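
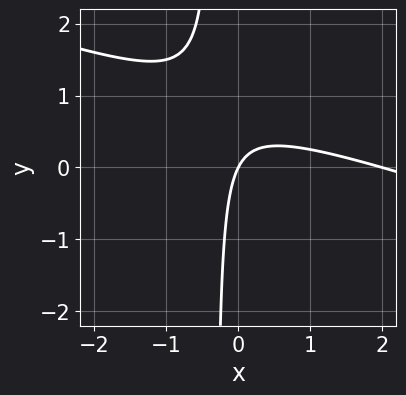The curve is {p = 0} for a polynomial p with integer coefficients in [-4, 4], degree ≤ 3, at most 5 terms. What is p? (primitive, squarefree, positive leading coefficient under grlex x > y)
(a) The degree is 2 — a generic line meets the curve in up to 2 points.
(b) Reading off the gridlines: the x-axis gridline crossings are at x ∈ {0, 2}; it crosses the y-axis at the gridline y = 0.
(c) Assembling these constraints gives the stated polynomial.

x^2 + 3*x*y - 2*x + y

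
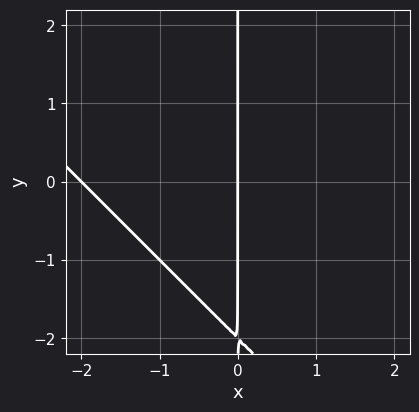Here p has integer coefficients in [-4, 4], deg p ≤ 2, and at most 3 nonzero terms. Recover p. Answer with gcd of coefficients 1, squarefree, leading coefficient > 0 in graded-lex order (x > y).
x^2 + x*y + 2*x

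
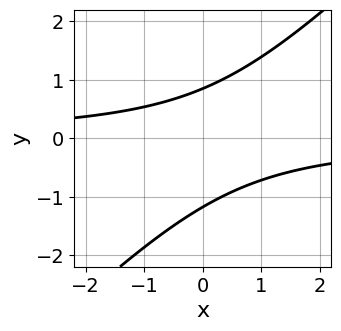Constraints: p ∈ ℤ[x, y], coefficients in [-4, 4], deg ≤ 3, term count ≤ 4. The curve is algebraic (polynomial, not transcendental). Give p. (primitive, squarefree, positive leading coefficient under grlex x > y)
(a) Degree: a generic line meets the curve in up to 2 points, so deg p = 2.
(b) Reading off the gridlines: it misses every integer gridline on the x-axis.
(c) The integer polynomial consistent with all of this is the stated p.

3*x*y - 3*y^2 - y + 3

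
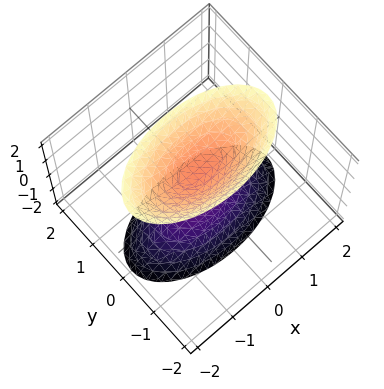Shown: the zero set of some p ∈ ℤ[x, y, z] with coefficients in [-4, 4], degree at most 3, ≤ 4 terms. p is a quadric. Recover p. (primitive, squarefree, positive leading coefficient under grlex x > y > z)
x^2 + 3*y^2 - z^2 + 1

(a) The picture has 2 separate pieces. They look like related sheets of one shape, so recover p as a whole.
(b) deg p = 2. Two sheets facing apart; a quadric.
(c) Symmetries: mirror symmetry y ↦ −y ⇒ only even powers of y; the z ↦ −z reflection is a symmetry, so z appears only in even powers; the x ↦ −x reflection is a symmetry, so x appears only in even powers.
(d) Checking where it meets the axes: the surface avoids every integer x-axis point in the box; the z-axis gridline crossings are at z ∈ {-1, 1}; no y-intercept at any integer in the box.
(e) Matching integer coefficients to the picture gives p.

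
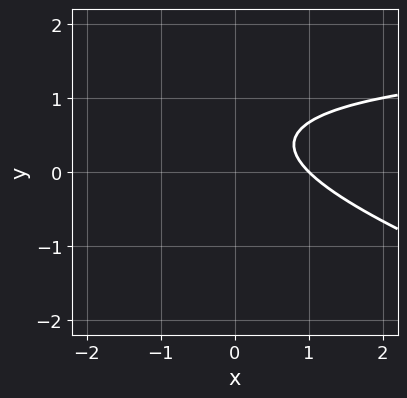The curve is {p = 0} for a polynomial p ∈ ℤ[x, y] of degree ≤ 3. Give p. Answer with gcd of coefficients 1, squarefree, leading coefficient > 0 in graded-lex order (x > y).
x*y + 3*y^2 - 2*x - 3*y + 2

(a) Degree: no degree-1 curve has this shape, so deg p = 2.
(b) Checking where it meets the axes: the curve avoids every integer y-axis point in the box; one x-axis crossing is at x = 1.
(c) Together with the visible shape, these determine p as stated.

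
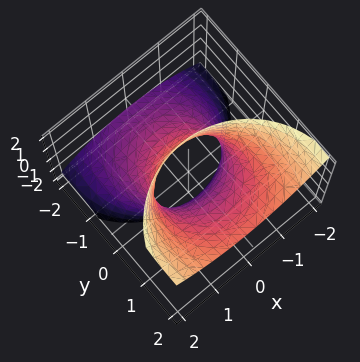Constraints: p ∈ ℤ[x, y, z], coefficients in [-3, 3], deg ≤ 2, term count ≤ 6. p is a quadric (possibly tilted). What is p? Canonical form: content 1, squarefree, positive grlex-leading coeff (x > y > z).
x^2 + y^2 - 2*y*z - 1

The degree is 2 — no degree-1 surface has this shape.
From the axis intercepts and sections: no z-intercept at any integer in the box; the x-axis gridline crossings are at x ∈ {-1, 1}; among the integer gridlines, it crosses the y-axis at y ∈ {-1, 1}.
Fitting integer coefficients to these (and the overall shape) gives p.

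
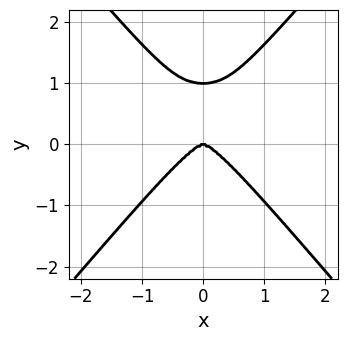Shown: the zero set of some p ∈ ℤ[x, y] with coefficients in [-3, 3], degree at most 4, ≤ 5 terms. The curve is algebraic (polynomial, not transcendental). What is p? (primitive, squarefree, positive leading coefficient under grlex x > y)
1. The degree is 4 — the shape is more complex than any degree-3 curve.
2. Symmetries: it's symmetric under x → −x, forcing even powers of x.
3. Checking where it meets the axes: among the integer gridlines, it crosses the y-axis at y ∈ {0, 1}; it crosses the x-axis at the gridline x = 0.
4. Fitting integer coefficients to these (and the overall shape) gives p.

3*x^4 + 2*x^2*y^2 - 3*y^4 + 3*y^3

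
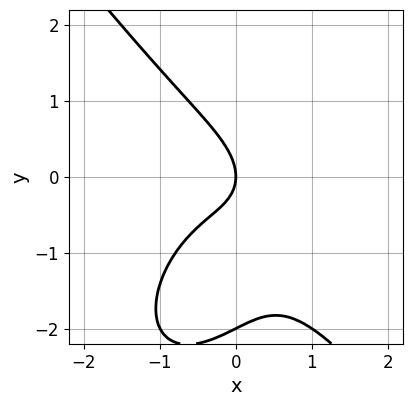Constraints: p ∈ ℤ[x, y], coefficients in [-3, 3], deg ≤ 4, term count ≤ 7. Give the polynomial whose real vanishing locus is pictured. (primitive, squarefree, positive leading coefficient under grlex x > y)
2*x^3 + y^3 + 2*x*y + 2*y^2 + 2*x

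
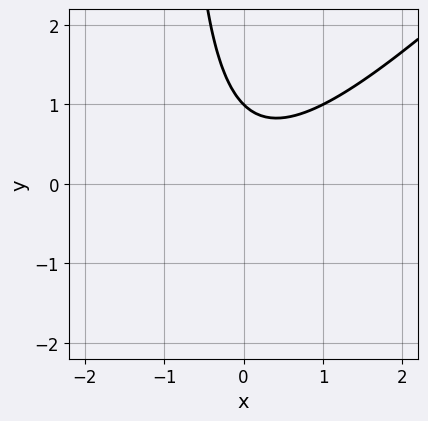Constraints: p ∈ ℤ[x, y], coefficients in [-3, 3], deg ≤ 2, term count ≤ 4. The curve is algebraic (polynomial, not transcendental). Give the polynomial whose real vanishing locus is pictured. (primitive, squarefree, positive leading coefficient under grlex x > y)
x^2 - x*y - y + 1

(a) The degree is 2 — a generic line meets the curve in up to 2 points.
(b) Against the integer gridlines: the curve avoids every integer x-axis point in the box; it crosses the y-axis at the gridline y = 1.
(c) The integer polynomial consistent with all of this is the stated p.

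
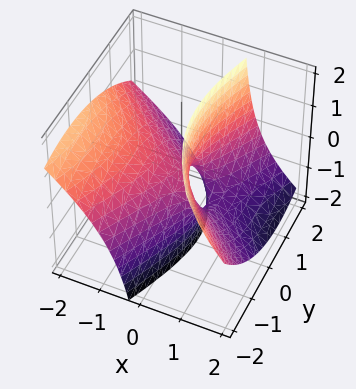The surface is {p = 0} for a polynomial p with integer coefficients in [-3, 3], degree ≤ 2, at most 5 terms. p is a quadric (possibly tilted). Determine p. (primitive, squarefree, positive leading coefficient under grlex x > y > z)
2*x^2 + x*y + 3*x*z - y^2 - z

First, the degree is 2 — no degree-1 surface has this shape.
Next, against the integer gridlines: it crosses the x-axis at the gridline x = 0; it meets the z-axis at z = 0 (among the integer gridlines); it crosses the y-axis at the gridline y = 0.
Finally, together with the visible shape, these determine p as stated.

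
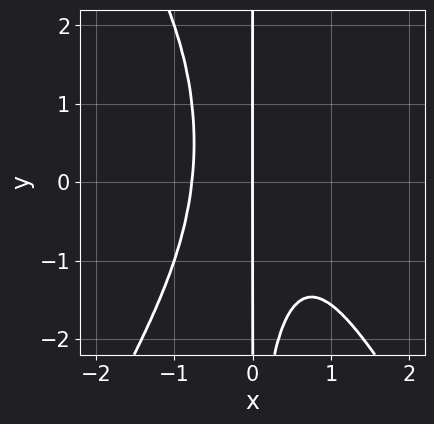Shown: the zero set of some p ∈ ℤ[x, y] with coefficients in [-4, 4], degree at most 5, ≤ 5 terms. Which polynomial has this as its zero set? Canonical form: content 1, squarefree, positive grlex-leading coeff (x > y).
(a) deg p = 4. No degree-3 curve has this shape.
(b) From the visible intercepts: one x-axis crossing is at x = 0; every point of the y-axis in the box is on the curve.
(c) Putting this together gives p.

3*x^4 - x^2*y^2 - x^3 + x^2*y + 2*x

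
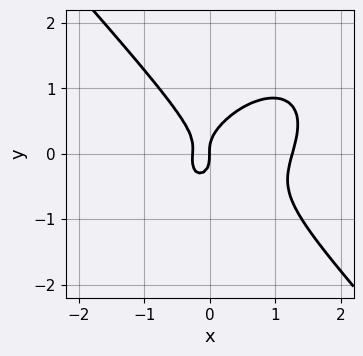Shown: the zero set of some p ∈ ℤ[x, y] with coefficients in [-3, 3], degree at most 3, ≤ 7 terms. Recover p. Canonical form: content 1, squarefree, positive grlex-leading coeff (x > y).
The degree is 3 — no degree-2 curve has this shape.
Against the integer gridlines: it crosses the y-axis at the gridline y = 0; it crosses the x-axis at the gridline x = 0.
Putting this together gives p.

3*x^3 - x^2*y + 3*y^3 - 3*x^2 - x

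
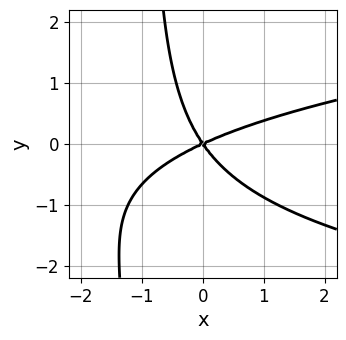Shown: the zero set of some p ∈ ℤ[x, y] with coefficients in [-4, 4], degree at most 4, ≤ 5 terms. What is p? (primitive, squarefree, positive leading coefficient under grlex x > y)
3*x*y^2 - 2*x^2 + 3*x*y + 3*y^2

First, deg p = 3. The shape is more complex than any degree-2 curve.
Next, checking where it meets the axes: it crosses the y-axis at the gridline y = 0; it meets the x-axis at x = 0 (among the integer gridlines).
Finally, solving for integer coefficients yields p as stated.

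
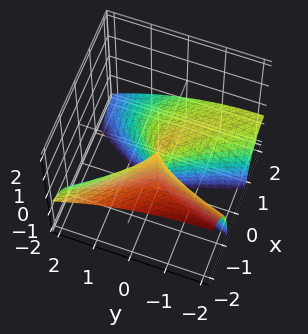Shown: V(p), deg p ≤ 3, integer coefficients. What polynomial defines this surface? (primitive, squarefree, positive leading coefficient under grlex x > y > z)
x^3 + x^2*y + 3*x^2*z + y^2

First, degree: a generic line meets the surface in up to 3 points, so deg p = 3.
Then, observable constraints: one x-axis crossing is at x = 0; it meets the y-axis at y = 0 (among the integer gridlines).
Finally, together with the visible shape, these determine p as stated. Check: (0, 0, -2) on the z-axis lies on the surface, and p(0, 0, -2) = 0. ✓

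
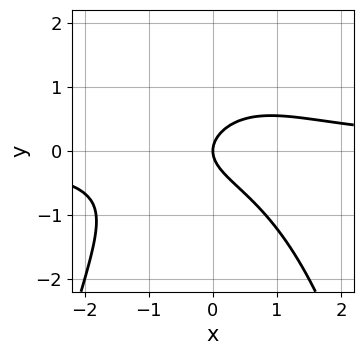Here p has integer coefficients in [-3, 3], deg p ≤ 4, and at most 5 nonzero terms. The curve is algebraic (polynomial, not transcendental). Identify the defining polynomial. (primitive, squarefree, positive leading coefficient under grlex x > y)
2*x^2*y + 3*y^2 - 2*x

1. Degree: no degree-2 curve has this shape, so deg p = 3.
2. Against the integer gridlines: it crosses the y-axis at the gridline y = 0; one x-axis crossing is at x = 0.
3. These observations pin down the coefficients.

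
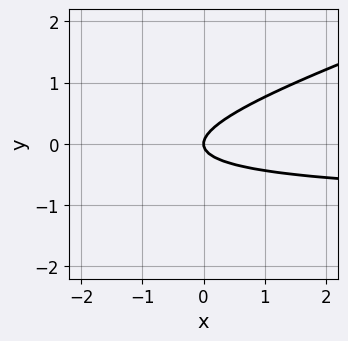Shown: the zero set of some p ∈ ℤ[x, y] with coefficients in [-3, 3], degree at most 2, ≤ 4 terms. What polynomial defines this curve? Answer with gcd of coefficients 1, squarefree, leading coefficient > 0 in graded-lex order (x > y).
x*y - 3*y^2 + x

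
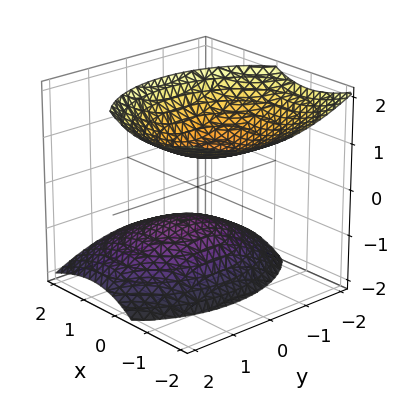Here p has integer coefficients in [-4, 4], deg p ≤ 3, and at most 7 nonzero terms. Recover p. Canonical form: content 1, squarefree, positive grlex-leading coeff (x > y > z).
1. I count 2 distinct pieces.
2. The degree is 2 — no degree-1 surface has this shape.
3. From the visible intercepts: the z-axis gridline crossings are at z ∈ {-1, 1}; the surface avoids every integer y-axis point in the box.
4. Assembling these constraints gives the stated polynomial.

3*x^2 + 3*x*z + 2*y^2 - 3*z^2 + 3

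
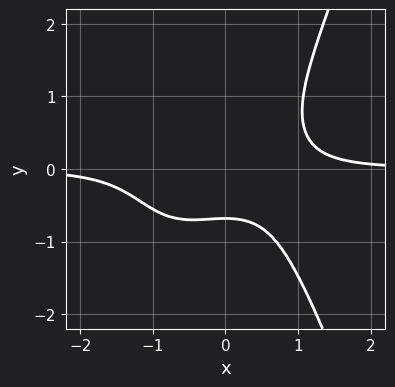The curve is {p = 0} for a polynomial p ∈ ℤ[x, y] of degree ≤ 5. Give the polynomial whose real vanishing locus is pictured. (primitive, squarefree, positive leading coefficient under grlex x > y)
First, degree: a generic line meets the curve in up to 4 points, so deg p = 4.
Next, against the integer gridlines: no x-intercept at any integer in the box.
Finally, the integer polynomial consistent with all of this is the stated p.

3*x^3*y + 2*x^2*y - 2*y^3 - 2*y - 2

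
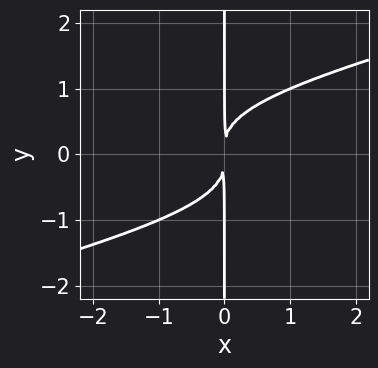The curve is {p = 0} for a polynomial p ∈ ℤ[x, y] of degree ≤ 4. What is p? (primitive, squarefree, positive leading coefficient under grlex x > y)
x^2*y^2 - 3*x*y^3 + 2*x^2

1. The degree is 4 — a generic line meets the curve in up to 4 points.
2. Observable constraints: the visible y-axis segment lies entirely on the curve.
3. These observations pin down the coefficients.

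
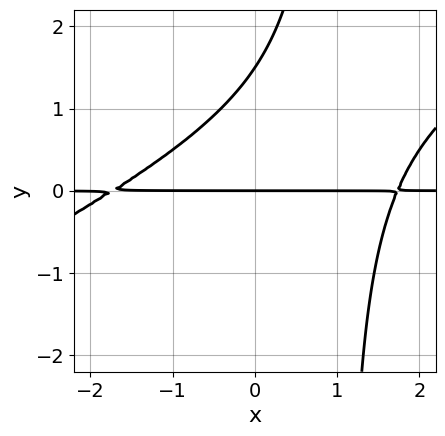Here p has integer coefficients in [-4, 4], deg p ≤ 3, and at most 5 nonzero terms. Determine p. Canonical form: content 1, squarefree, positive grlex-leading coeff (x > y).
(a) deg p = 3. A generic line meets the curve in up to 3 points.
(b) Reading off the gridlines: it meets the y-axis at y = 0 (among the integer gridlines); every point of the x-axis in the box is on the curve.
(c) Matching integer coefficients to the picture gives p.

x^2*y - 2*x*y^2 + 2*y^2 - 3*y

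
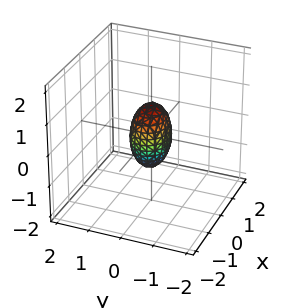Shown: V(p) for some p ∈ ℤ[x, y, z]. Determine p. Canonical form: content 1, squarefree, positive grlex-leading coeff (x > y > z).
2*x^2 + 3*y^2 + z^2 - 1

deg p = 2.
Symmetries: the y ↦ −y reflection is a symmetry, so y appears only in even powers; mirror symmetry z ↦ −z ⇒ only even powers of z; it's symmetric under x → −x, forcing even powers of x.
Reading off the gridlines: among the integer gridlines, it crosses the z-axis at z ∈ {-1, 1}.
Solving for integer coefficients yields p as stated.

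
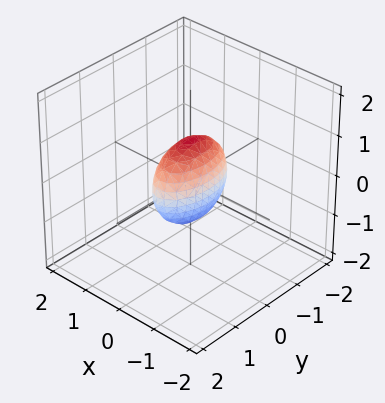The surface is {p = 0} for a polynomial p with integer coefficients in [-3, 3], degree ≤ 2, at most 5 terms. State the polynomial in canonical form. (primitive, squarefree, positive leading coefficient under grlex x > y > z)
3*x^2 + y^2 + z^2 - 1

(a) The degree is 2 — a closed, bounded, convex surface; a quadric.
(b) Symmetries: mirror symmetry x ↦ −x ⇒ only even powers of x; the z ↦ −z reflection is a symmetry, so z appears only in even powers; it's symmetric under y → −y, forcing even powers of y.
(c) Against the integer gridlines: among the integer gridlines, it crosses the y-axis at y ∈ {-1, 1}; the z-axis gridline crossings are at z ∈ {-1, 1}.
(d) Fitting integer coefficients to these (and the overall shape) gives p.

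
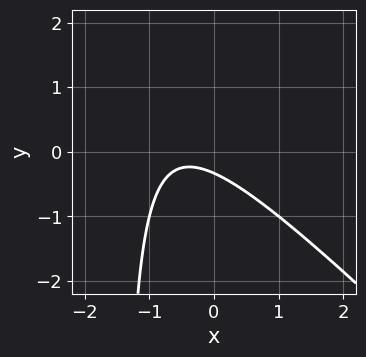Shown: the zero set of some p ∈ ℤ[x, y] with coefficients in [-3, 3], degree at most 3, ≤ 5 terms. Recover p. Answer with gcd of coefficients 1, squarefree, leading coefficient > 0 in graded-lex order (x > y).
2*x^2 + 2*x*y + 2*x + 3*y + 1

(a) The degree is 2 — a generic line meets the curve in up to 2 points.
(b) From the visible intercepts: it misses every integer gridline on the x-axis.
(c) The integer polynomial consistent with all of this is the stated p.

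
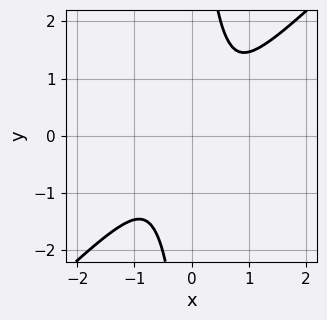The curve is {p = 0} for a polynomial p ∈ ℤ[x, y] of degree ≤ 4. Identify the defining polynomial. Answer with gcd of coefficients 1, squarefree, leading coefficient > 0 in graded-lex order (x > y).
x^4 - x*y^3 + y^2

1. deg p = 4. No degree-3 curve has this shape.
2. Matching integer coefficients to the picture gives p.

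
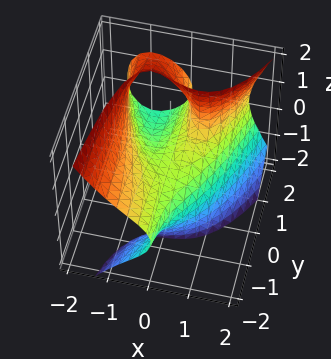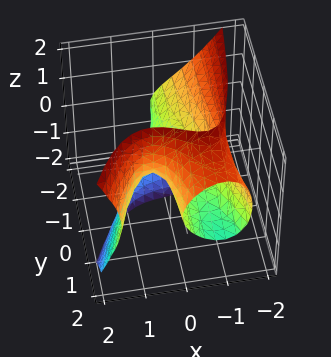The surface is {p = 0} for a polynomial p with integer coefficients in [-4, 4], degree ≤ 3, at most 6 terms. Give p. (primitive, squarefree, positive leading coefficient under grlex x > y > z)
Degree: the shape is more complex than any degree-2 surface, so deg p = 3.
Checking where it meets the axes: it crosses the z-axis at the gridline z = 0; it meets the x-axis at x = 0 (among the integer gridlines).
Putting this together gives p.

3*x^3 - 2*y*z^2 - 3*x*y - x + 3*z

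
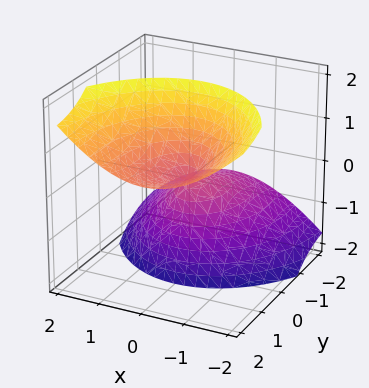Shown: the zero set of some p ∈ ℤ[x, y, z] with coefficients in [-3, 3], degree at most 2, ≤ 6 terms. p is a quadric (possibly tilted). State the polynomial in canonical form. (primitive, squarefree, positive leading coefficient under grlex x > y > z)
1. Degree: the shape is more complex than any degree-1 surface, so deg p = 2.
2. From the visible intercepts: one z-axis crossing is at z = 0; one y-axis crossing is at y = 0; it meets the x-axis at x = 0 (among the integer gridlines).
3. Fitting integer coefficients to these (and the overall shape) gives p.

2*x^2 + y^2 - 3*y*z - z^2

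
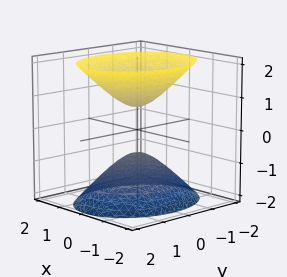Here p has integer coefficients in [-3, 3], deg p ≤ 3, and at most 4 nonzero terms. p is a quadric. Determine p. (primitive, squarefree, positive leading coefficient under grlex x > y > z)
3*x^2 + 2*y^2 - 2*z^2 + 1

The picture has 2 separate pieces. They look like related sheets of one shape, so recover p as a whole.
The degree is 2 — two separate bowl-shaped sheets opening away from each other; a quadric.
Symmetries: mirror symmetry y ↦ −y ⇒ only even powers of y; mirror symmetry x ↦ −x ⇒ only even powers of x; mirror symmetry z ↦ −z ⇒ only even powers of z.
Against the integer gridlines: it misses every integer gridline on the x-axis; the surface avoids every integer y-axis point in the box.
These observations pin down the coefficients.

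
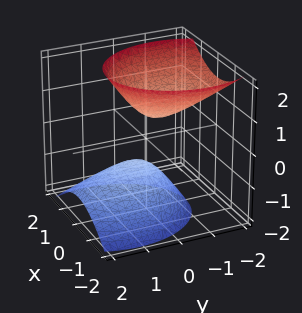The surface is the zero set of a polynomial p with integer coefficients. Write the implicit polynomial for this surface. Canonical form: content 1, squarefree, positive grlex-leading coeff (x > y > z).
There are 2 components.
deg p = 2.
From the axis intercepts and sections: no y-intercept at any integer in the box; the surface avoids every integer x-axis point in the box.
Solving for integer coefficients yields p as stated.

3*x^2 + 2*y^2 + 2*y*z - 2*z^2 + 1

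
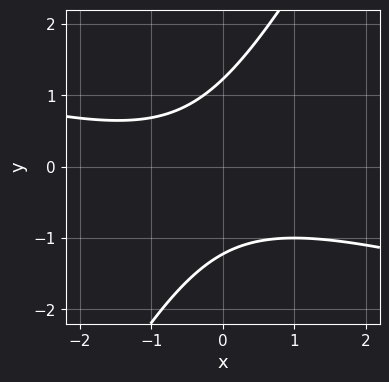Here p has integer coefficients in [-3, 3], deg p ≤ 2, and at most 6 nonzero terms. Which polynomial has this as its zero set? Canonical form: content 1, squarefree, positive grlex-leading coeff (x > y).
x^2 + 3*x*y - 2*y^2 + x + 3

1. The degree is 2 — no degree-1 curve has this shape.
2. Against the integer gridlines: the curve avoids every integer x-axis point in the box.
3. Matching integer coefficients to the picture gives p.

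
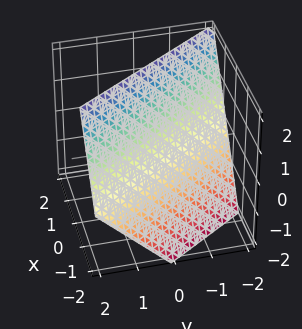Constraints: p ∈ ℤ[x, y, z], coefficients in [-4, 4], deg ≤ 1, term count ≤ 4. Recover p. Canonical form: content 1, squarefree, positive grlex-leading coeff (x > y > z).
3*x + 2*y - 2*z + 2

(a) deg p = 1.
(b) From the axis intercepts and sections: it meets the z-axis at z = 1 (among the integer gridlines); one y-axis crossing is at y = -1.
(c) Fitting integer coefficients to these (and the overall shape) gives p.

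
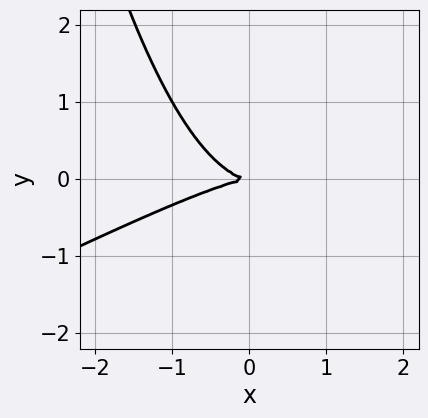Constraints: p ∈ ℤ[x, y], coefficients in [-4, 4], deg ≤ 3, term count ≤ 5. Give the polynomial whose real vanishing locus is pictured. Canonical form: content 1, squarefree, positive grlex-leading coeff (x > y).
The degree is 3 — the shape is more complex than any degree-2 curve.
Against the integer gridlines: it crosses the x-axis at the gridline x = 0; it meets the y-axis at y = 0 (among the integer gridlines).
Putting this together gives p.

x^3 - 2*x^2*y + 3*y^2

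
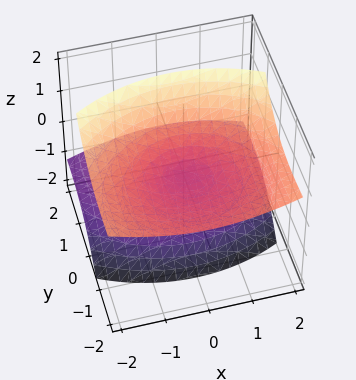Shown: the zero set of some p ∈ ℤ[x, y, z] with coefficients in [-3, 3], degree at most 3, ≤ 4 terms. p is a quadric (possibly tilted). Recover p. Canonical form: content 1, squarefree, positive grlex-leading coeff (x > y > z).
x^2 + y^2 + 3*y*z - 2*z^2

The picture has 2 separate pieces.
The degree is 2 — no degree-1 surface has this shape.
Against the integer gridlines: it crosses the y-axis at the gridline y = 0; it crosses the z-axis at the gridline z = 0; it crosses the x-axis at the gridline x = 0.
Fitting integer coefficients to these (and the overall shape) gives p.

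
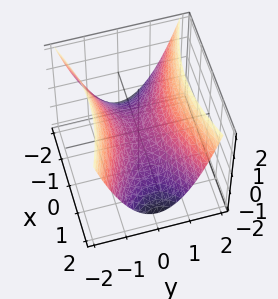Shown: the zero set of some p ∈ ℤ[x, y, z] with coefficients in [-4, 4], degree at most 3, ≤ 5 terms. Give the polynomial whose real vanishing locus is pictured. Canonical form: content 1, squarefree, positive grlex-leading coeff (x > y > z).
x^2 - 3*y^2 + 3*z

First, deg p = 2. A hyperbolic paraboloid; a quadric.
Then, symmetries: mirror symmetry y ↦ −y ⇒ only even powers of y; the x ↦ −x reflection is a symmetry, so x appears only in even powers.
Then, reading off the gridlines: one y-axis crossing is at y = 0; it meets the x-axis at x = 0 (among the integer gridlines); it crosses the z-axis at the gridline z = 0.
Finally, putting this together gives p.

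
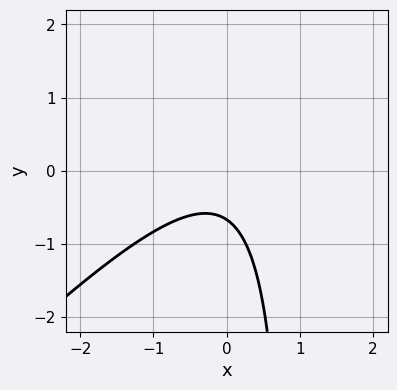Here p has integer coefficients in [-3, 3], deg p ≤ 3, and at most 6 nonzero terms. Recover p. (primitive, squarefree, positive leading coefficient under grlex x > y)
The degree is 2 — the shape is more complex than any degree-1 curve.
Against the integer gridlines: no x-intercept at any integer in the box.
These observations pin down the coefficients.

3*x^2 - 3*x*y + 3*y + 2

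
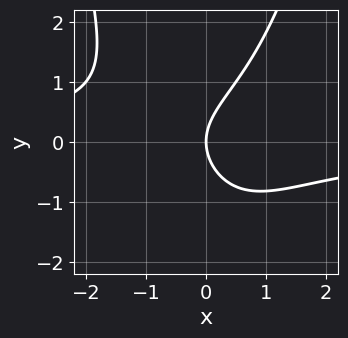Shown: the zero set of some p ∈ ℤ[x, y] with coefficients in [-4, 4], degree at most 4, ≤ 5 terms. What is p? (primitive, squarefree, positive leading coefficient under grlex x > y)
2*x^2*y - 2*y^2 + 3*x

First, the degree is 3 — no degree-2 curve has this shape.
Then, from the visible intercepts: it crosses the x-axis at the gridline x = 0; it crosses the y-axis at the gridline y = 0.
Finally, matching integer coefficients to the picture gives p.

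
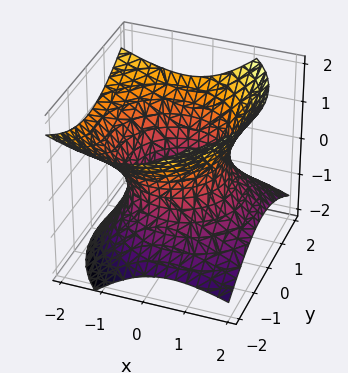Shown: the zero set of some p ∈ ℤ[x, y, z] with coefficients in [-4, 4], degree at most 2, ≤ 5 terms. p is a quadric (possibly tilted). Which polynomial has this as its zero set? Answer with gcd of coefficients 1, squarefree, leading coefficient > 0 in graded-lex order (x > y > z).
2*x^2 + 2*x*z + 2*y^2 - 3*z^2 - 3

deg p = 2. A generic line meets the surface in up to 2 points.
From the visible intercepts: the surface avoids every integer z-axis point in the box.
Fitting integer coefficients to these (and the overall shape) gives p.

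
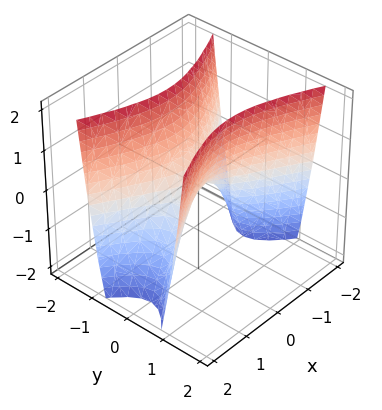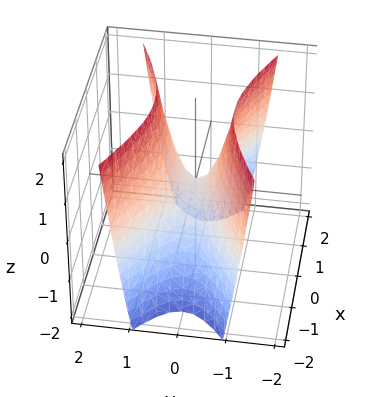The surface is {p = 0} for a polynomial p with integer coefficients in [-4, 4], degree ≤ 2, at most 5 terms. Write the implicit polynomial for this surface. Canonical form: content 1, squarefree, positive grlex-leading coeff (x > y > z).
x^2 - 3*y^2 + z

(a) Degree: a saddle surface; a quadric, so deg p = 2.
(b) Symmetries: mirror symmetry y ↦ −y ⇒ only even powers of y; the x ↦ −x reflection is a symmetry, so x appears only in even powers.
(c) From the axis intercepts and sections: it meets the z-axis at z = 0 (among the integer gridlines); it meets the x-axis at x = 0 (among the integer gridlines); it meets the y-axis at y = 0 (among the integer gridlines).
(d) Assembling these constraints gives the stated polynomial.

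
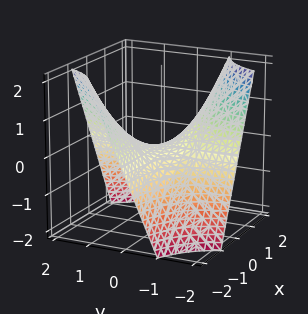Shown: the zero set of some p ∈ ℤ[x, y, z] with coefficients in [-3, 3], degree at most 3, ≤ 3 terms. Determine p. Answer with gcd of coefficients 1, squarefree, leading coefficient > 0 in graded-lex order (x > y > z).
x*y + z

deg p = 2. A hyperbolic paraboloid; a quadric.
Reading off the gridlines: every point of the y-axis in the box is on the surface; one z-axis crossing is at z = 0; the visible x-axis segment lies entirely on the surface.
Together with the visible shape, these determine p as stated.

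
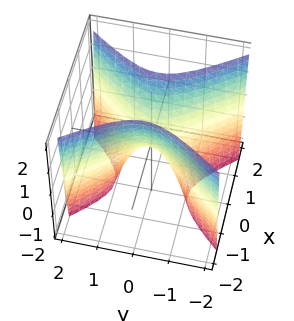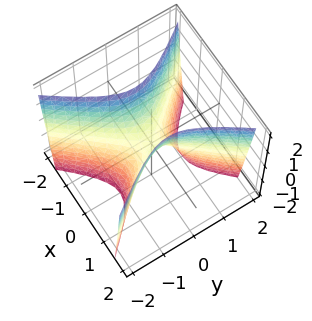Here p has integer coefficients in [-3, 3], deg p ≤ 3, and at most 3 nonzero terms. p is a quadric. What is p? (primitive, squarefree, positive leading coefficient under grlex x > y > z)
Degree: a hyperbolic paraboloid; a quadric, so deg p = 2.
Symmetries: mirror symmetry y ↦ −y ⇒ only even powers of y; the x ↦ −x reflection is a symmetry, so x appears only in even powers.
Observable constraints: it crosses the z-axis at the gridline z = 0; it crosses the y-axis at the gridline y = 0; it meets the x-axis at x = 0 (among the integer gridlines).
Assembling these constraints gives the stated polynomial.

3*x^2 - 2*y^2 - z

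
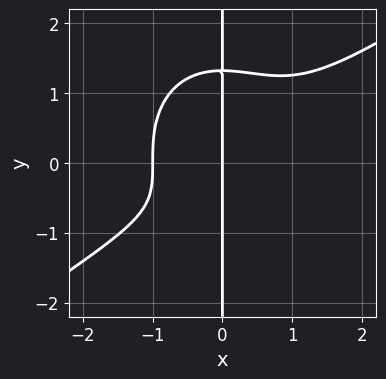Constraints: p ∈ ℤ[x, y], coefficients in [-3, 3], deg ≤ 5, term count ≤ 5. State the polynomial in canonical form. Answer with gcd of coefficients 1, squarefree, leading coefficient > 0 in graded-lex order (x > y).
(a) Degree: a generic line meets the curve in up to 4 points, so deg p = 4.
(b) Checking where it meets the axes: every point of the y-axis in the box is on the curve; the x-axis gridline crossings are at x ∈ {-1, 0}.
(c) Fitting integer coefficients to these (and the overall shape) gives p.

x^4 - x^3*y - x*y^3 + x*y + x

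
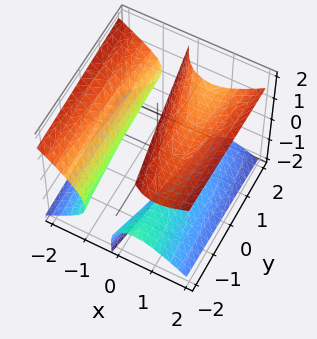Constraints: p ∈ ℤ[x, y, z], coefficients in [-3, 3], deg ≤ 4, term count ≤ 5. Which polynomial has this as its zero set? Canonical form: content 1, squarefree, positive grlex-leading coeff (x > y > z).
2*x^3 - 3*x*z^2 - y*z + 2

I count 3 distinct pieces.
The degree is 3 — the shape is more complex than any degree-2 surface.
Observable constraints: it crosses the x-axis at the gridline x = -1; it misses every integer gridline on the z-axis.
Putting this together gives p.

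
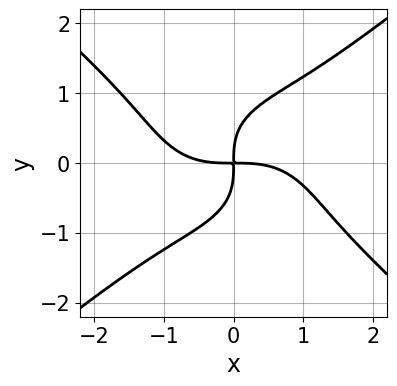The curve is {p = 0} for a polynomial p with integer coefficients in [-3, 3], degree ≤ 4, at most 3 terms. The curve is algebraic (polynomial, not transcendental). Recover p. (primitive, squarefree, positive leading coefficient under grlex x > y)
x^4 - 2*y^4 + 3*x*y

(a) Degree: the shape is more complex than any degree-3 curve, so deg p = 4.
(b) From the visible intercepts: one x-axis crossing is at x = 0; one y-axis crossing is at y = 0.
(c) Solving for integer coefficients yields p as stated.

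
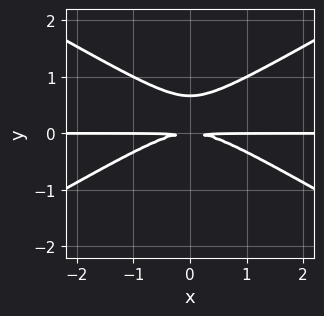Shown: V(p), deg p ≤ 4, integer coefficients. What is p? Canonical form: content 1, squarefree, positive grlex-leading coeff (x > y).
x^2*y - 3*y^3 + 2*y^2

(a) The degree is 3 — no degree-2 curve has this shape.
(b) Symmetries: it's symmetric under x → −x, forcing even powers of x.
(c) From the visible intercepts: every point of the x-axis in the box is on the curve.
(d) These observations pin down the coefficients.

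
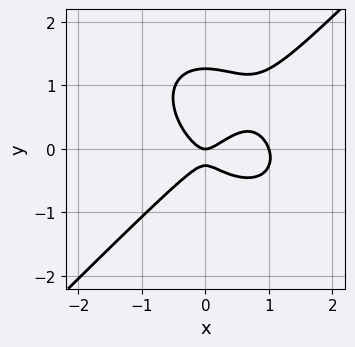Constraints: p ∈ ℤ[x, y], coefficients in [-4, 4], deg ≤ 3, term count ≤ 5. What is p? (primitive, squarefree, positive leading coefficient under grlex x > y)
(a) deg p = 3. A generic line meets the curve in up to 3 points.
(b) Observable constraints: it meets the y-axis at y = 0 (among the integer gridlines); the x-axis gridline crossings are at x ∈ {0, 1}.
(c) Matching integer coefficients to the picture gives p.

3*x^3 - 3*y^3 - 3*x^2 + 3*y^2 + y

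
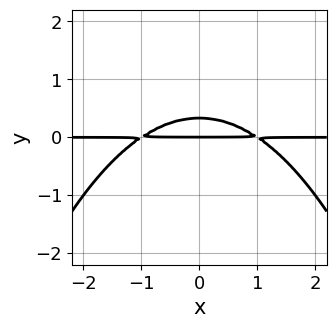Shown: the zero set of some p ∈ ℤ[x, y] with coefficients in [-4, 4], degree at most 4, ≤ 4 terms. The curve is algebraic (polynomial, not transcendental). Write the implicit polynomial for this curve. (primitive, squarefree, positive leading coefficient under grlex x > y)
(a) Degree: the shape is more complex than any degree-2 curve, so deg p = 3.
(b) Symmetries: mirror symmetry x ↦ −x ⇒ only even powers of x.
(c) From the visible intercepts: the visible x-axis segment lies entirely on the curve; it crosses the y-axis at the gridline y = 0.
(d) Solving for integer coefficients yields p as stated.

x^2*y + 3*y^2 - y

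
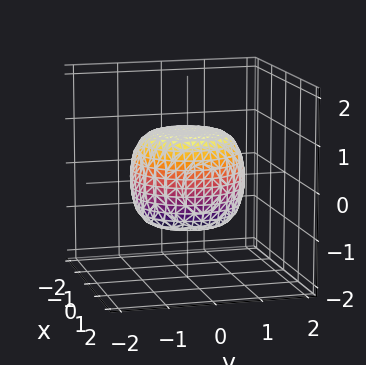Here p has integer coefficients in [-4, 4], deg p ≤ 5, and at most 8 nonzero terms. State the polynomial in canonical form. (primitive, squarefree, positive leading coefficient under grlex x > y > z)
2*x^4 + 4*x^2*y^2 + 2*y^4 - x^2 - y^2 + 3*z^2 - 3

1. deg p = 4. A generic line meets the surface in up to 4 points.
2. By symmetry, the surface is invariant under rotation about z: p = q(x² + y², z).
3. From the visible intercepts: a circular section at z = -1 has radius between 0 and 1; the z-axis gridline crossings are at z ∈ {-1, 1}.
4. Together with the visible shape, these determine p as stated.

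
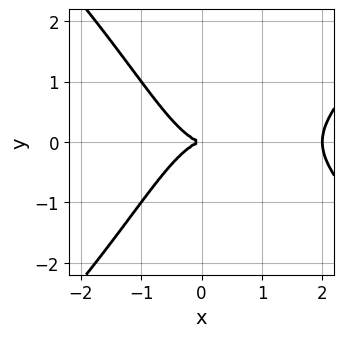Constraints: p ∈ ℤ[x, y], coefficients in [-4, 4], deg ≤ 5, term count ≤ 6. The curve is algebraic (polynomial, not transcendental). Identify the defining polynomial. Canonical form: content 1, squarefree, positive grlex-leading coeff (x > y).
The degree is 4 — a generic line meets the curve in up to 4 points.
Symmetries: mirror symmetry y ↦ −y ⇒ only even powers of y.
From the visible intercepts: one y-axis crossing is at y = 0; among the integer gridlines, it crosses the x-axis at x ∈ {0, 2}.
Putting this together gives p.

x^4 - x^2*y^2 - 2*x^3 - 2*y^2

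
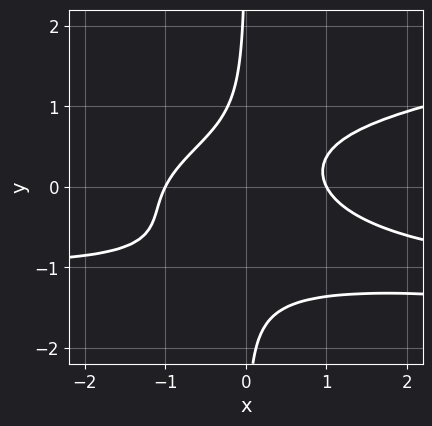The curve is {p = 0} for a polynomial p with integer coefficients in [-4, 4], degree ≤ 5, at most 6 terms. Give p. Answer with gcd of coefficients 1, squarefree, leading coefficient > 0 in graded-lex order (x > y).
First, degree: a generic line meets the curve in up to 4 points, so deg p = 4.
Then, checking where it meets the axes: the curve avoids every integer y-axis point in the box; the x-axis gridline crossings are at x ∈ {-1, 1}.
Finally, solving for integer coefficients yields p as stated.

2*x*y^3 - x^2*y + 2*x*y^2 - x^2 + 1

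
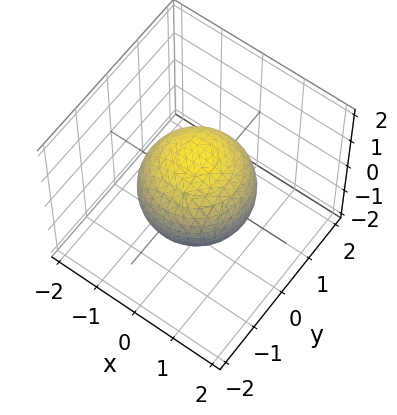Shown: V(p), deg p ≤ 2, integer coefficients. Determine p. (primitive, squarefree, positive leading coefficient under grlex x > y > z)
1. The degree is 2 — a closed, bounded, convex surface; a quadric.
2. Symmetries: the surface is invariant under rotation about z: p = q(x² + y², z); it's symmetric under z → −z, forcing even powers of z.
3. Checking where it meets the axes: a circular section at z = 0 has radius between 1 and 2.
4. Solving for integer coefficients yields p as stated.

2*x^2 + 2*y^2 + 2*z^2 - 3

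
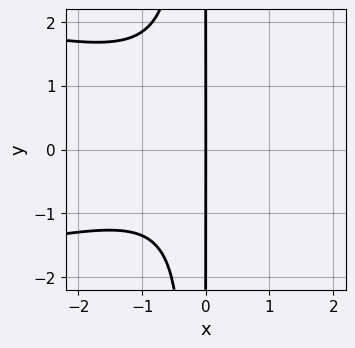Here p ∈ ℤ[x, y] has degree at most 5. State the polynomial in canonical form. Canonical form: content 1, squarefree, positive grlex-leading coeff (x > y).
1. Degree: the shape is more complex than any degree-3 curve, so deg p = 4.
2. Reading off the gridlines: it crosses the x-axis at the gridline x = 0; the visible y-axis segment lies entirely on the curve.
3. Matching integer coefficients to the picture gives p.

3*x^2*y^2 + 2*x^3 - x^2*y + x*y^2 + 3*x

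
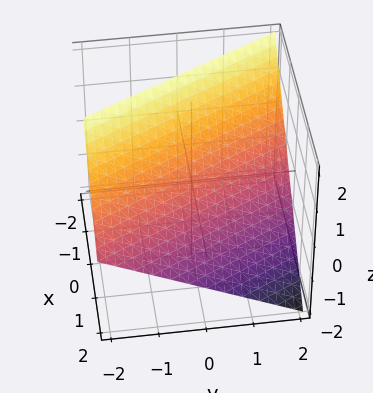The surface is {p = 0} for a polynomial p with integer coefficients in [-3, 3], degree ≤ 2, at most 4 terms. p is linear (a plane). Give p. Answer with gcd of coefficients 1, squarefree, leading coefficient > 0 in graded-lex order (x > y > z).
First, the degree is 1 — the surface is flat (a plane).
Then, reading off the gridlines: one z-axis crossing is at z = 1; it crosses the y-axis at the gridline y = 2; it crosses the x-axis at the gridline x = 1.
Finally, these observations pin down the coefficients.

2*x + y + 2*z - 2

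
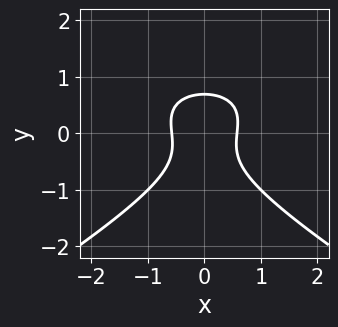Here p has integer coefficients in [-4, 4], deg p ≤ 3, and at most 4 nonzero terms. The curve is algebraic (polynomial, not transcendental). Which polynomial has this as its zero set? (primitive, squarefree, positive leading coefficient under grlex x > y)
x^2*y - 3*y^3 - 3*x^2 + 1

1. The degree is 3 — the shape is more complex than any degree-2 curve.
2. Symmetries: the x ↦ −x reflection is a symmetry, so x appears only in even powers.
3. Assembling these constraints gives the stated polynomial.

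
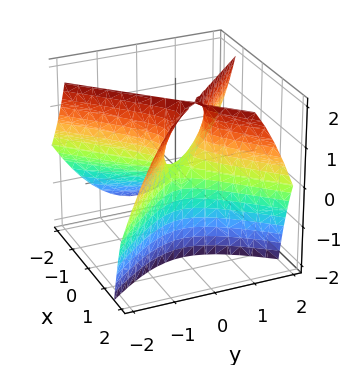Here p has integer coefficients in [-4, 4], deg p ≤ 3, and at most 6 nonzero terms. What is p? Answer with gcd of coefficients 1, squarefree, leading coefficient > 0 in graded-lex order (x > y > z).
2*x^2 - 2*x*z - 2*y^2 + z

(a) The degree is 2 — no degree-1 surface has this shape.
(b) From the visible intercepts: it meets the z-axis at z = 0 (among the integer gridlines); it meets the y-axis at y = 0 (among the integer gridlines); it meets the x-axis at x = 0 (among the integer gridlines).
(c) Matching integer coefficients to the picture gives p.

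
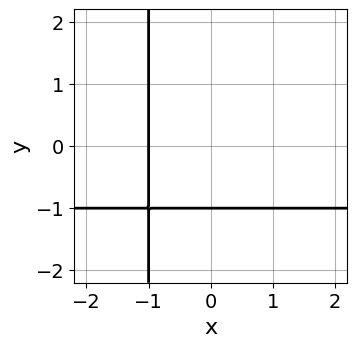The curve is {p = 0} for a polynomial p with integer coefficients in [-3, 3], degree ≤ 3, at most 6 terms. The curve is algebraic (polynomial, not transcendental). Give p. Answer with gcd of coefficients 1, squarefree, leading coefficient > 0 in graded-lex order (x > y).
(a) deg p = 2. A generic line meets the curve in up to 2 points.
(b) From the visible intercepts: it meets the x-axis at x = -1 (among the integer gridlines); it crosses the y-axis at the gridline y = -1.
(c) The integer polynomial consistent with all of this is the stated p.

x*y + x + y + 1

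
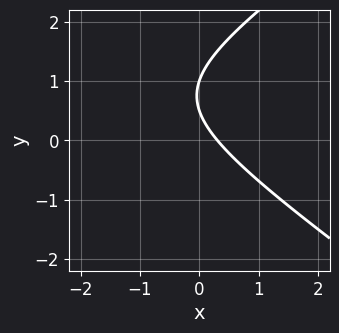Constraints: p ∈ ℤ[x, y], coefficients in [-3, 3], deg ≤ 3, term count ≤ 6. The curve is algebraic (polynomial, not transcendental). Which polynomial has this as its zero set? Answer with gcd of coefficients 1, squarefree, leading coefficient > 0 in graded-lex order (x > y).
1. deg p = 2. A generic line meets the curve in up to 2 points.
2. Against the integer gridlines: it meets the y-axis at y = 1 (among the integer gridlines).
3. Together with the visible shape, these determine p as stated.

x^2 - 2*y^2 + 3*x + 3*y - 1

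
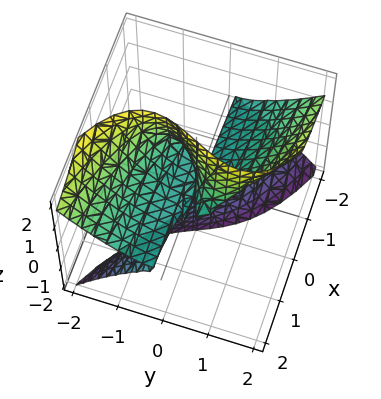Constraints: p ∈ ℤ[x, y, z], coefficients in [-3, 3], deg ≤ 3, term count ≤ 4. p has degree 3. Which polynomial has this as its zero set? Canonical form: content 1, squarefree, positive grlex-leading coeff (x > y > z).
3*x*z^2 + 2*y^3 - 3*y*z

1. The degree is 3 — the shape is more complex than any degree-2 surface.
2. Checking where it meets the axes: it crosses the y-axis at the gridline y = 0; the visible x-axis segment lies entirely on the surface; every point of the z-axis in the box is on the surface.
3. Solving for integer coefficients yields p as stated.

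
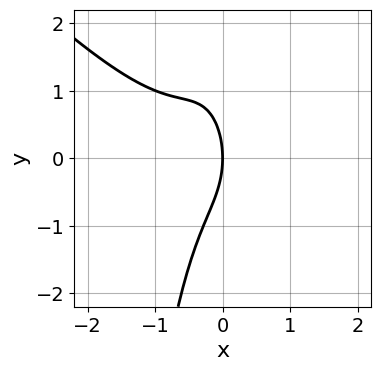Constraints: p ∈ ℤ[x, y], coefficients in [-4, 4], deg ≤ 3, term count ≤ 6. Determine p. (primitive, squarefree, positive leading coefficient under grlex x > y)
3*x^3 + 3*x^2*y + 2*x^2 + y^2 + 3*x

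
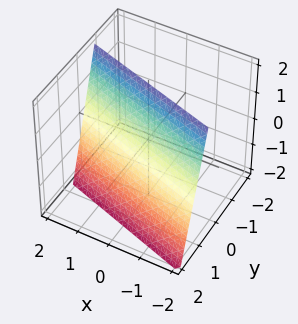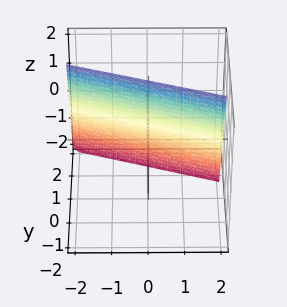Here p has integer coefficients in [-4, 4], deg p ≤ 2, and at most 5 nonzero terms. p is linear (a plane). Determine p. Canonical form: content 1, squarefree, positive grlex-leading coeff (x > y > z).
x + 3*y + z - 2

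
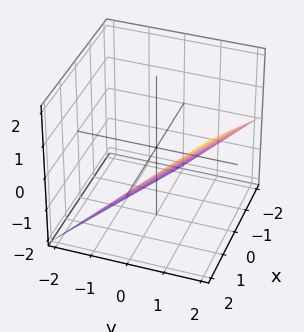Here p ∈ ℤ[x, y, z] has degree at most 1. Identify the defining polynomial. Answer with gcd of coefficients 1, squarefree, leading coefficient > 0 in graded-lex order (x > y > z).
x + 2*y - 2*z - 2

First, the degree is 1 — every cross-section is a straight line — this is a plane.
Next, checking where it meets the axes: one x-axis crossing is at x = 2; it meets the z-axis at z = -1 (among the integer gridlines); it crosses the y-axis at the gridline y = 1.
Finally, solving for integer coefficients yields p as stated.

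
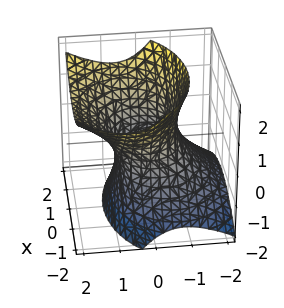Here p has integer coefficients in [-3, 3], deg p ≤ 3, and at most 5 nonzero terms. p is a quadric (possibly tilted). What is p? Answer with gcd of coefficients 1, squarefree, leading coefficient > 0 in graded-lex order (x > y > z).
(a) Degree: no degree-1 surface has this shape, so deg p = 2.
(b) Checking where it meets the axes: the y-axis gridline crossings are at y ∈ {-1, 1}; no z-intercept at any integer in the box.
(c) These observations pin down the coefficients.

2*x^2 + 3*y^2 - 3*y*z - 2*z^2 - 3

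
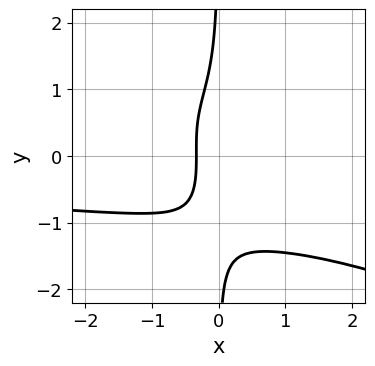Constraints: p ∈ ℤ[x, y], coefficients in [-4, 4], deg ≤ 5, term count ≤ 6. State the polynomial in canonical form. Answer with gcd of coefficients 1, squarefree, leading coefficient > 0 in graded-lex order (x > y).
x^2*y^2 + 2*x*y^3 + 3*x + 1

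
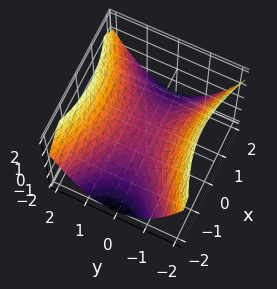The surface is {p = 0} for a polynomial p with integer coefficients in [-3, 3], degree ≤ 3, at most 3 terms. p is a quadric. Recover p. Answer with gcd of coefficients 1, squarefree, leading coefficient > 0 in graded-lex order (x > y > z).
The degree is 2 — a saddle surface; a quadric.
Symmetries: it's symmetric under y → −y, forcing even powers of y; the x ↦ −x reflection is a symmetry, so x appears only in even powers.
Against the integer gridlines: it crosses the z-axis at the gridline z = 0; one x-axis crossing is at x = 0.
The integer polynomial consistent with all of this is the stated p.

x^2 - 2*y^2 + 3*z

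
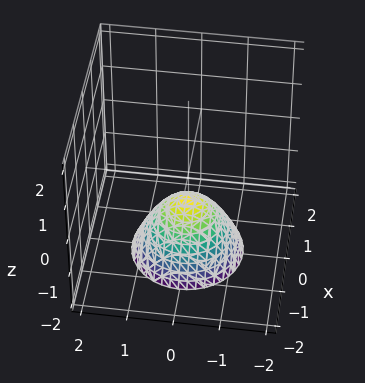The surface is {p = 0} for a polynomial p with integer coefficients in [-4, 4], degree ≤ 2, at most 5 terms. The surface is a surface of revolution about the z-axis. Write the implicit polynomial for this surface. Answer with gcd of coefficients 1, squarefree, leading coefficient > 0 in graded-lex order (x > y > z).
3*x^2 + 3*y^2 + 3*z + 2

1. deg p = 2.
2. Symmetries: rotational symmetry about the z-axis ⇒ p depends on x, y only through x² + y².
3. From the visible intercepts: a circular section at z = -1 has radius between 0 and 1; no x-intercept at any integer in the box; no y-intercept at any integer in the box.
4. The integer polynomial consistent with all of this is the stated p.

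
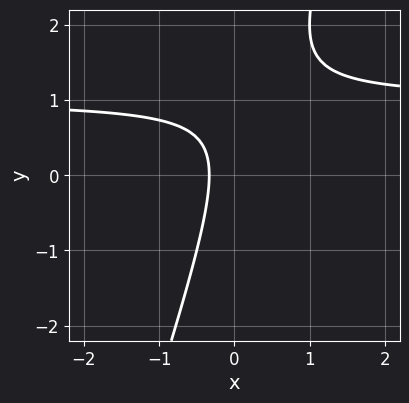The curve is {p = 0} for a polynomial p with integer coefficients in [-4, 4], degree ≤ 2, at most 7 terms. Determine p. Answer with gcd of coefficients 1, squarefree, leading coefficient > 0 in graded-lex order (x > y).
3*x*y - y^2 - 3*x + y - 1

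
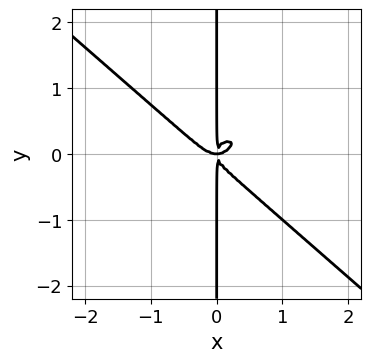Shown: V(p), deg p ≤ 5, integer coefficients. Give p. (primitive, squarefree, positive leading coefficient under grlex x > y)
1. Degree: a generic line meets the curve in up to 4 points, so deg p = 4.
2. From the visible intercepts: every point of the y-axis in the box is on the curve.
3. Together with the visible shape, these determine p as stated.

2*x^4 + 3*x*y^3 - x^2*y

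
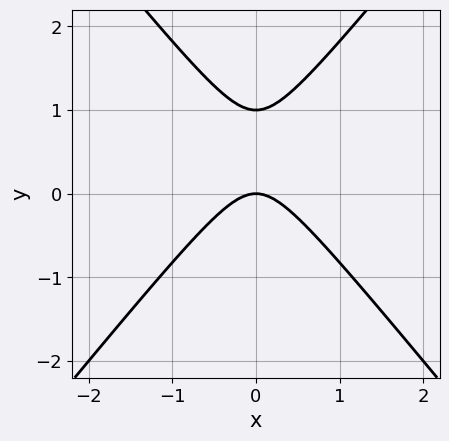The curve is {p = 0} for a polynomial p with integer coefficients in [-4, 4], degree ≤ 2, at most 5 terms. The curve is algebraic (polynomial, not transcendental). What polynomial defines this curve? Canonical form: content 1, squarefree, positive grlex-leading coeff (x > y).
(a) deg p = 2.
(b) Symmetries: the x ↦ −x reflection is a symmetry, so x appears only in even powers.
(c) From the visible intercepts: among the integer gridlines, it crosses the y-axis at y ∈ {0, 1}; it crosses the x-axis at the gridline x = 0.
(d) Putting this together gives p.

3*x^2 - 2*y^2 + 2*y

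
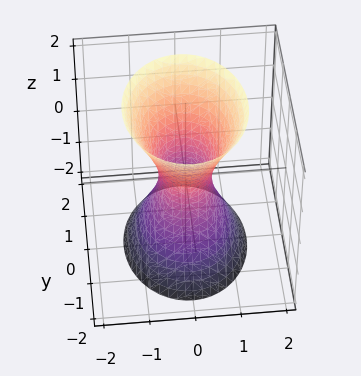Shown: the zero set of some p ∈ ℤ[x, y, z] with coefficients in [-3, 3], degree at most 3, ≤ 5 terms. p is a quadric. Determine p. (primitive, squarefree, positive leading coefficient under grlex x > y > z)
3*x^2 + 2*y^2 - z^2 - 1

The degree is 2 — one connected sheet with a waist; a quadric.
Symmetries: the z ↦ −z reflection is a symmetry, so z appears only in even powers; the y ↦ −y reflection is a symmetry, so y appears only in even powers; mirror symmetry x ↦ −x ⇒ only even powers of x.
Checking where it meets the axes: no z-intercept at any integer in the box.
The integer polynomial consistent with all of this is the stated p.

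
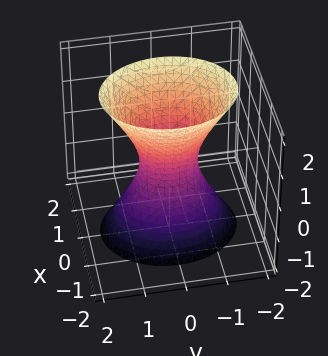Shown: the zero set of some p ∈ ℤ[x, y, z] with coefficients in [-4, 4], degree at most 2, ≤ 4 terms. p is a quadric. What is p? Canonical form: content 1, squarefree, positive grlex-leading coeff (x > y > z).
3*x^2 + 2*y^2 - z^2 - 1

1. Degree: one connected sheet with a waist; a quadric, so deg p = 2.
2. Symmetries: the y ↦ −y reflection is a symmetry, so y appears only in even powers; the x ↦ −x reflection is a symmetry, so x appears only in even powers; the z ↦ −z reflection is a symmetry, so z appears only in even powers.
3. Reading off the gridlines: no z-intercept at any integer in the box.
4. Putting this together gives p.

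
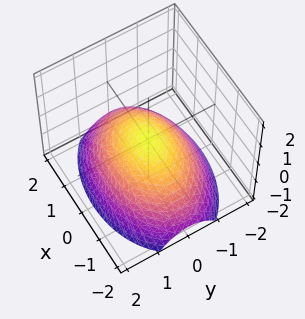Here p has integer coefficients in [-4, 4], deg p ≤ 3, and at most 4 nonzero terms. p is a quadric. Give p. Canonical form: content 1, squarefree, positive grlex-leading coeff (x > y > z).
First, deg p = 2. A single bowl opening along one axis; a quadric.
Next, symmetries: the y ↦ −y reflection is a symmetry, so y appears only in even powers; mirror symmetry x ↦ −x ⇒ only even powers of x.
Then, from the axis intercepts and sections: it crosses the z-axis at the gridline z = 0; it crosses the y-axis at the gridline y = 0; one x-axis crossing is at x = 0.
Finally, the integer polynomial consistent with all of this is the stated p.

x^2 + 2*y^2 + 3*z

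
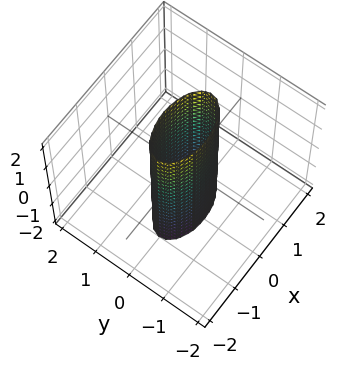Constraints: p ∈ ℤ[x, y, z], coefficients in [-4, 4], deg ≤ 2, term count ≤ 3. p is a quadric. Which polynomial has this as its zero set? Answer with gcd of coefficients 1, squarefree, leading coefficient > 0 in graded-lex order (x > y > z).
x^2 + 3*y^2 - 1

The degree is 2 — a cylinder; a quadric.
Symmetries: the y ↦ −y reflection is a symmetry, so y appears only in even powers; mirror symmetry x ↦ −x ⇒ only even powers of x; mirror symmetry z ↦ −z ⇒ only even powers of z.
Against the integer gridlines: no z-intercept at any integer in the box; among the integer gridlines, it crosses the x-axis at x ∈ {-1, 1}.
The integer polynomial consistent with all of this is the stated p.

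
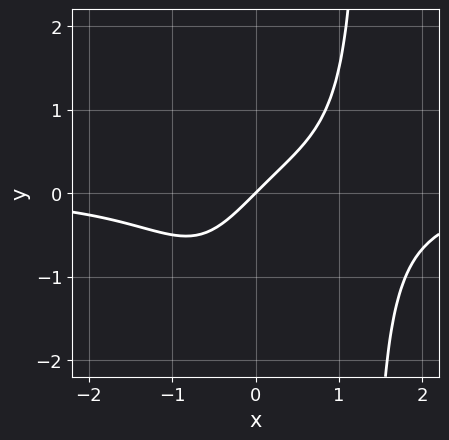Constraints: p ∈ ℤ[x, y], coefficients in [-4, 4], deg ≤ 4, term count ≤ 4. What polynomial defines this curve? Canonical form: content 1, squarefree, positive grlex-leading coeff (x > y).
First, degree: no degree-3 curve has this shape, so deg p = 4.
Next, from the visible intercepts: one x-axis crossing is at x = 0; it meets the y-axis at y = 0 (among the integer gridlines).
Finally, assembling these constraints gives the stated polynomial.

2*x^3*y - x^2*y + 3*x - 3*y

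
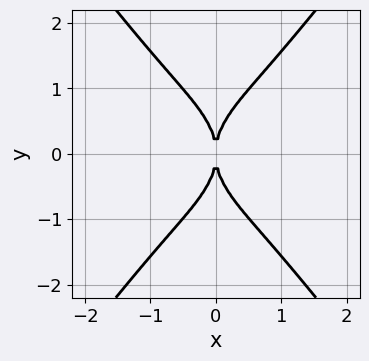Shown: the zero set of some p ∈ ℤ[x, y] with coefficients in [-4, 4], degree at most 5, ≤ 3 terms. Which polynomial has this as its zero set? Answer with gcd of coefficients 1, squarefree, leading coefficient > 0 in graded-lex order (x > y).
3*x^4 - y^4 + 3*x^2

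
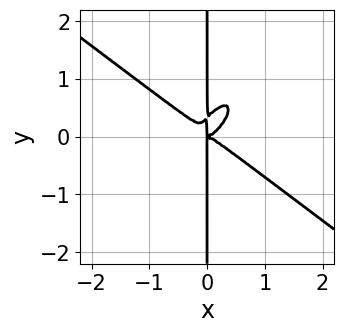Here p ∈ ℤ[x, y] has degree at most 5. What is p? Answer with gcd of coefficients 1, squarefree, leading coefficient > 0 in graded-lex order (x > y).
1. Degree: no degree-3 curve has this shape, so deg p = 4.
2. Checking where it meets the axes: every point of the y-axis in the box is on the curve.
3. Together with the visible shape, these determine p as stated.

3*x^4 - 3*x^2*y^2 + 3*x*y^3 - x*y^2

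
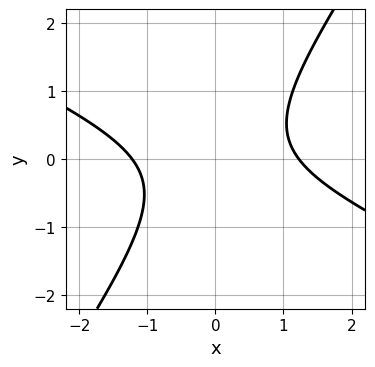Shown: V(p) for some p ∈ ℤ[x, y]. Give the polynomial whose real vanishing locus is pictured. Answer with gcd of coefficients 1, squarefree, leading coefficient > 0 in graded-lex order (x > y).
2*x^2 + 3*x*y - 3*y^2 - 3

First, deg p = 2. A generic line meets the curve in up to 2 points.
Then, reading off the gridlines: no y-intercept at any integer in the box.
Finally, together with the visible shape, these determine p as stated.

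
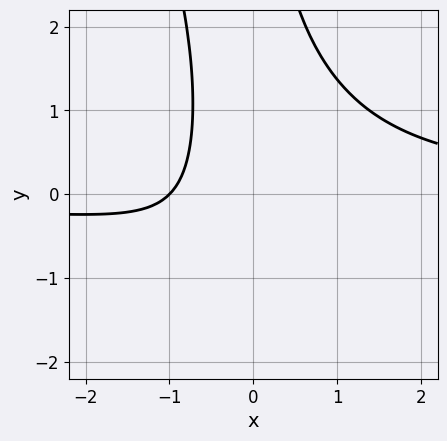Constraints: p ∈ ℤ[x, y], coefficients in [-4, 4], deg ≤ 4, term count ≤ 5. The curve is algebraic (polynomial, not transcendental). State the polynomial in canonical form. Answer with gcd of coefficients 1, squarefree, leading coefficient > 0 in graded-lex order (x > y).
3*x^2*y + x*y^2 - 3*x - 3

(a) deg p = 3. The shape is more complex than any degree-2 curve.
(b) Against the integer gridlines: one x-axis crossing is at x = -1; no y-intercept at any integer in the box.
(c) Assembling these constraints gives the stated polynomial.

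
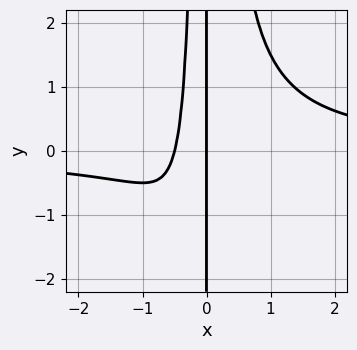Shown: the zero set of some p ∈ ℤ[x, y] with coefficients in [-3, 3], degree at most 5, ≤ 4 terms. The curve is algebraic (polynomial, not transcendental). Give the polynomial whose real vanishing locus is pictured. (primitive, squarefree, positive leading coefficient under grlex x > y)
The degree is 4 — the shape is more complex than any degree-3 curve.
Checking where it meets the axes: it crosses the x-axis at the gridline x = 0; the visible y-axis segment lies entirely on the curve.
Fitting integer coefficients to these (and the overall shape) gives p.

2*x^3*y - 2*x^2 - x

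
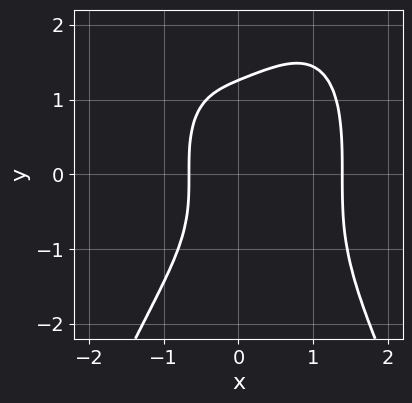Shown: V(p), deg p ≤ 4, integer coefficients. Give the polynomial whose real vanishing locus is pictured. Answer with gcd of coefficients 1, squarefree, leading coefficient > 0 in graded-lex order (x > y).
2*x^4 - x^3 + y^3 - 2*x - 2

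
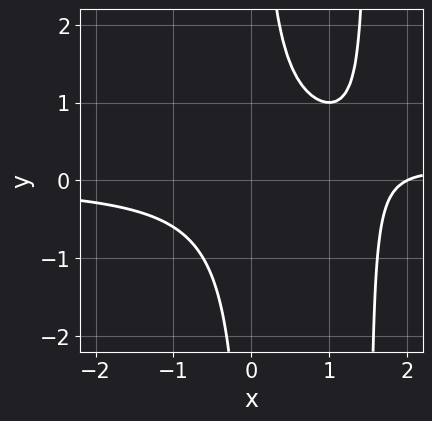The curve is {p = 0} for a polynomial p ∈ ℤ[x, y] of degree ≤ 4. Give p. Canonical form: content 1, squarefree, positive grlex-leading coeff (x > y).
Degree: no degree-2 curve has this shape, so deg p = 3.
Against the integer gridlines: it crosses the x-axis at the gridline x = 2; no y-intercept at any integer in the box.
These observations pin down the coefficients.

2*x^2*y - 3*x*y - x + 2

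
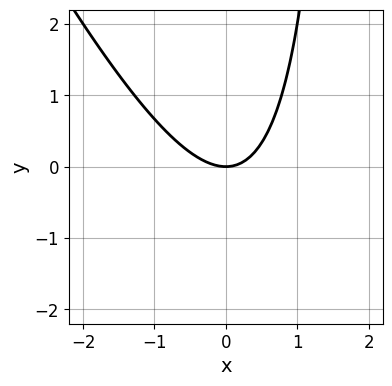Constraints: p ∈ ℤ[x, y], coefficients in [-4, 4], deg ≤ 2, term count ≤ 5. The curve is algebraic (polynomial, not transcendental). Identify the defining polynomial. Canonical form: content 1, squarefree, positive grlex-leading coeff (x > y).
(a) The degree is 2 — the shape is more complex than any degree-1 curve.
(b) Against the integer gridlines: it meets the x-axis at x = 0 (among the integer gridlines); it crosses the y-axis at the gridline y = 0.
(c) These observations pin down the coefficients.

2*x^2 + x*y - 2*y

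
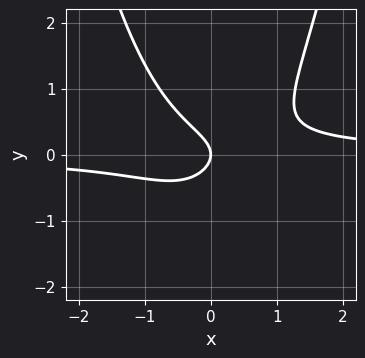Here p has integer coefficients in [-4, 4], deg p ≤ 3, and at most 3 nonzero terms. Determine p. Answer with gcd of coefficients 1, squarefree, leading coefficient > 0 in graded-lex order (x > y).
2*x^2*y - 2*y^2 - x

The degree is 3 — no degree-2 curve has this shape.
From the axis intercepts and sections: it meets the y-axis at y = 0 (among the integer gridlines); it meets the x-axis at x = 0 (among the integer gridlines).
Putting this together gives p.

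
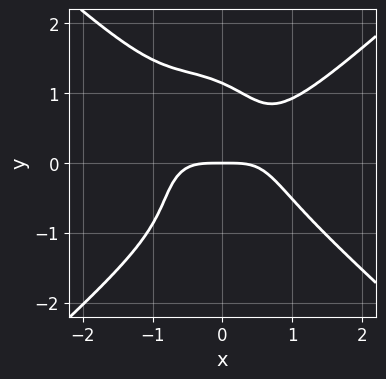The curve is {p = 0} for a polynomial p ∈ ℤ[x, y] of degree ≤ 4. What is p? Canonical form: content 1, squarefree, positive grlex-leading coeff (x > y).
(a) deg p = 4. No degree-3 curve has this shape.
(b) Checking where it meets the axes: it meets the y-axis at y = 0 (among the integer gridlines); it crosses the x-axis at the gridline x = 0.
(c) Solving for integer coefficients yields p as stated.

3*x^4 - 2*x^2*y^2 - 2*y^4 - 3*x*y^2 + 3*y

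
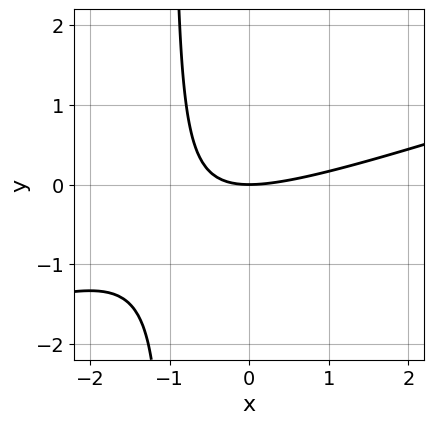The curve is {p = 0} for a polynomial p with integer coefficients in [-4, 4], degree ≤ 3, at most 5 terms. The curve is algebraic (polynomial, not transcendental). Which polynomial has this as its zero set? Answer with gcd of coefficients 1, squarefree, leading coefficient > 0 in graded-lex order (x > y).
x^2 - 3*x*y - 3*y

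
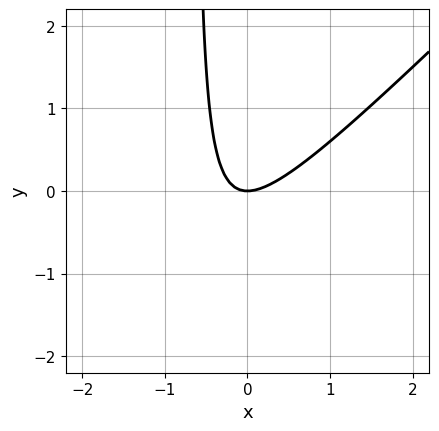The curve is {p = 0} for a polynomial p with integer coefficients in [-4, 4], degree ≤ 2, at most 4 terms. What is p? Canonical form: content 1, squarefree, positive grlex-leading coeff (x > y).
(a) Degree: no degree-1 curve has this shape, so deg p = 2.
(b) From the visible intercepts: it crosses the y-axis at the gridline y = 0; one x-axis crossing is at x = 0.
(c) Putting this together gives p.

3*x^2 - 3*x*y - 2*y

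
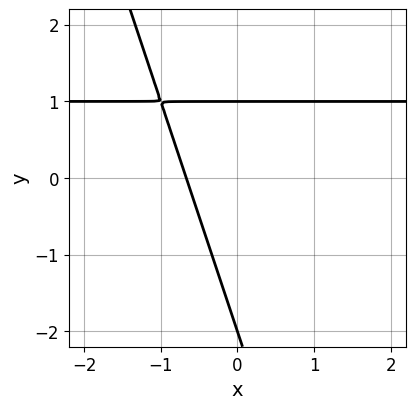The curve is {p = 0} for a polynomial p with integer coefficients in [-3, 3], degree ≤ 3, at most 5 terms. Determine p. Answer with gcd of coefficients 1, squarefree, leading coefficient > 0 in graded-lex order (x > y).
1. The degree is 2 — no degree-1 curve has this shape.
2. Observable constraints: among the integer gridlines, it crosses the y-axis at y ∈ {-2, 1}.
3. These observations pin down the coefficients.

3*x*y + y^2 - 3*x + y - 2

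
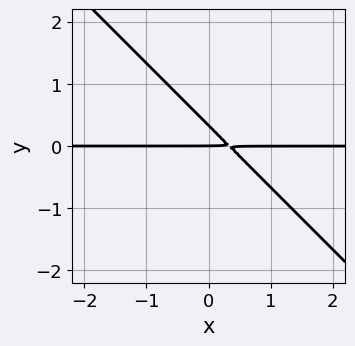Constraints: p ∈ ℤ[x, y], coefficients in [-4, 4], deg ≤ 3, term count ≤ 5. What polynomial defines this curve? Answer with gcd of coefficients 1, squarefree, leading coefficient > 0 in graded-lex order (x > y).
3*x*y + 3*y^2 - y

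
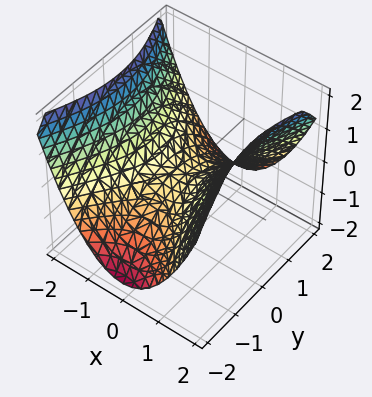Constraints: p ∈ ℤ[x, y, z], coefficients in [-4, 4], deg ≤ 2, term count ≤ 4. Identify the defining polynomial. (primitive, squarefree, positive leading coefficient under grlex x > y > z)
1. deg p = 2. A saddle surface; a quadric.
2. Symmetries: it's symmetric under y → −y, forcing even powers of y; mirror symmetry x ↦ −x ⇒ only even powers of x.
3. From the axis intercepts and sections: one x-axis crossing is at x = 0; one y-axis crossing is at y = 0; one z-axis crossing is at z = 0.
4. Solving for integer coefficients yields p as stated.

2*x^2 - y^2 - 3*z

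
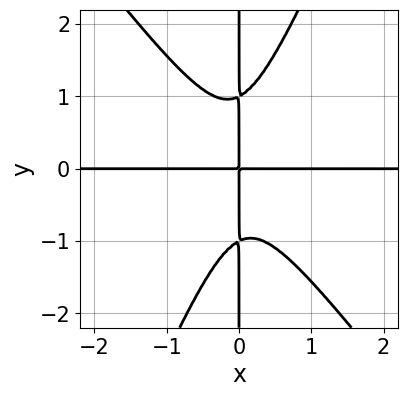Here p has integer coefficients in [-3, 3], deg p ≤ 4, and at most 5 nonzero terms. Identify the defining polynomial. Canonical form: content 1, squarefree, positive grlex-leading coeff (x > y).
1. deg p = 4.
2. Checking where it meets the axes: every point of the x-axis in the box is on the curve; the visible y-axis segment lies entirely on the curve.
3. Putting this together gives p.

3*x^3*y + x^2*y^2 - x*y^3 + x*y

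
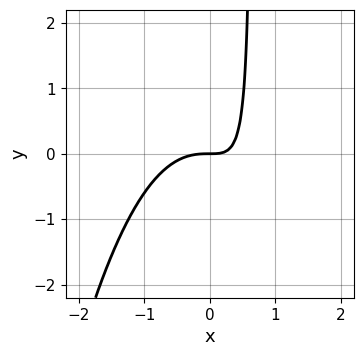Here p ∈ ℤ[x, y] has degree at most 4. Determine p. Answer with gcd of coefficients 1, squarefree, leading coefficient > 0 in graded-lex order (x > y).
3*x^3 + 3*x*y - 2*y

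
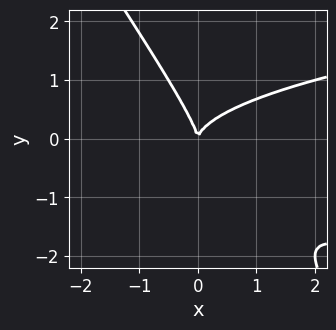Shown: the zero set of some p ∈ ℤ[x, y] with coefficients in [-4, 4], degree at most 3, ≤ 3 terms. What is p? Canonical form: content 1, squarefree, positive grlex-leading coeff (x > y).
deg p = 3.
Against the integer gridlines: one y-axis crossing is at y = 0; it crosses the x-axis at the gridline x = 0.
The integer polynomial consistent with all of this is the stated p.

3*x*y^2 + 2*y^3 - 2*x^2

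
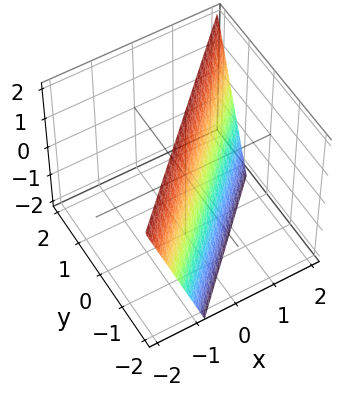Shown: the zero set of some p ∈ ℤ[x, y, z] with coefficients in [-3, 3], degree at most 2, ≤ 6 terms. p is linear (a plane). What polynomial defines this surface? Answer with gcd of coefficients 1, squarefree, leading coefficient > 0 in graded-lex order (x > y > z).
3*x - 3*y + z - 2

1. The degree is 1 — every cross-section is a straight line — this is a plane.
2. Against the integer gridlines: one z-axis crossing is at z = 2.
3. Solving for integer coefficients yields p as stated.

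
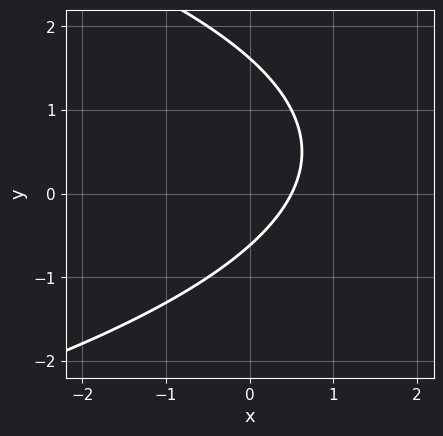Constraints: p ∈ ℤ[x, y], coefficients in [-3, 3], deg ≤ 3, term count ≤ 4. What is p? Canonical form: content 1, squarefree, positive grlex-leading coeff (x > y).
y^2 + 2*x - y - 1

1. deg p = 2.
2. The integer polynomial consistent with all of this is the stated p.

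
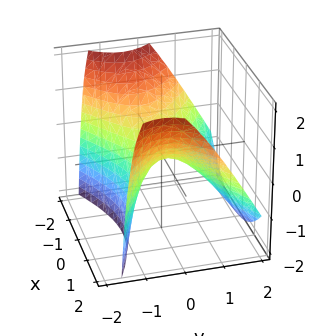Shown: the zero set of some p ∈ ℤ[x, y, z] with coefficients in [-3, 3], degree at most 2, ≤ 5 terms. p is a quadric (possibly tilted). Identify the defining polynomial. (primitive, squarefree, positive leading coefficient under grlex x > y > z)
(a) The degree is 2 — no degree-1 surface has this shape.
(b) Reading off the gridlines: it crosses the y-axis at the gridline y = 0; it meets the z-axis at z = 0 (among the integer gridlines); it meets the x-axis at x = 0 (among the integer gridlines).
(c) Fitting integer coefficients to these (and the overall shape) gives p.

x^2 - 2*y^2 - y*z - 2*z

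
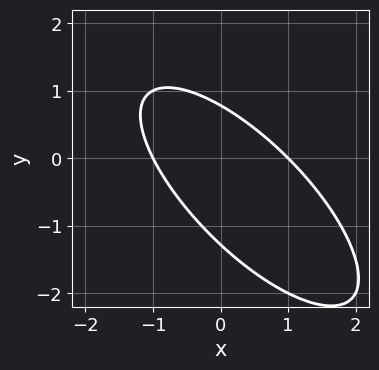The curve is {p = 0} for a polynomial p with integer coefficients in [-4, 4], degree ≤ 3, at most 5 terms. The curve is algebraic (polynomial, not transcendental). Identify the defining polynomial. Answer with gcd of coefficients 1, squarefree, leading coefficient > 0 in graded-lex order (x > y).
First, deg p = 2. No degree-1 curve has this shape.
Then, reading off the gridlines: among the integer gridlines, it crosses the x-axis at x ∈ {-1, 1}.
Finally, fitting integer coefficients to these (and the overall shape) gives p.

2*x^2 + 3*x*y + 2*y^2 + y - 2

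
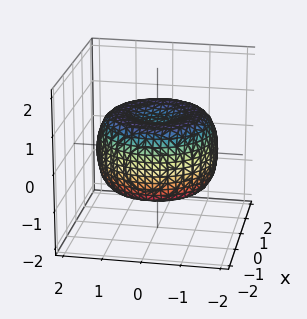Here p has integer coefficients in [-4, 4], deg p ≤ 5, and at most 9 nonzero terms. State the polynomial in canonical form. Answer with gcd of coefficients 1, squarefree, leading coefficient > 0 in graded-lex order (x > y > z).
1. Degree: the shape is more complex than any degree-3 surface, so deg p = 4.
2. Symmetry: the z-axis is an axis of rotation, so x and y enter only as x² + y².
3. From the axis intercepts and sections: a circular section at z = 1 has radius exactly 1.
4. Assembling these constraints gives the stated polynomial.

x^4 + 2*x^2*y^2 + y^4 - 2*x^2 - 2*y^2 + 2*z^2 - 1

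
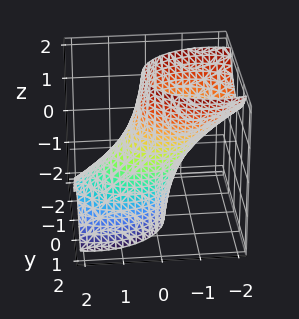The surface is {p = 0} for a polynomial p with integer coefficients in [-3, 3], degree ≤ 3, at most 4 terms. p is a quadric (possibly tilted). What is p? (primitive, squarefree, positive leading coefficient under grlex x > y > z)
2*x^2 + 3*x*z + 3*y^2 - 2

1. The degree is 2 — a generic line meets the surface in up to 2 points.
2. Reading off the gridlines: among the integer gridlines, it crosses the x-axis at x ∈ {-1, 1}; no z-intercept at any integer in the box.
3. Assembling these constraints gives the stated polynomial.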